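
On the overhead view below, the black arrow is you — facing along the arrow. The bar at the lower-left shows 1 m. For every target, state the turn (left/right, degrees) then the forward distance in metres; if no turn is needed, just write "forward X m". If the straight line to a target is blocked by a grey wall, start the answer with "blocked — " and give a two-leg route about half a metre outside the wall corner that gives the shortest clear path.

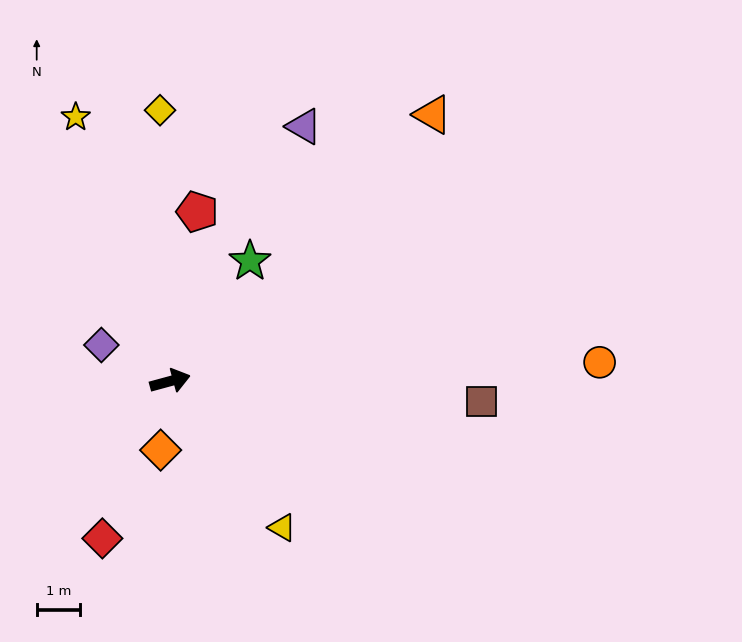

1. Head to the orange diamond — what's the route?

turn right 113°, forward 1.6 m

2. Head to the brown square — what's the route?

turn right 19°, forward 7.1 m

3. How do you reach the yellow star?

turn left 94°, forward 6.4 m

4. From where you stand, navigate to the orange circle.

turn right 13°, forward 9.8 m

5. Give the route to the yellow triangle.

turn right 68°, forward 4.2 m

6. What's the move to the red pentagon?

turn left 66°, forward 3.9 m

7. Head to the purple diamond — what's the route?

turn left 137°, forward 1.8 m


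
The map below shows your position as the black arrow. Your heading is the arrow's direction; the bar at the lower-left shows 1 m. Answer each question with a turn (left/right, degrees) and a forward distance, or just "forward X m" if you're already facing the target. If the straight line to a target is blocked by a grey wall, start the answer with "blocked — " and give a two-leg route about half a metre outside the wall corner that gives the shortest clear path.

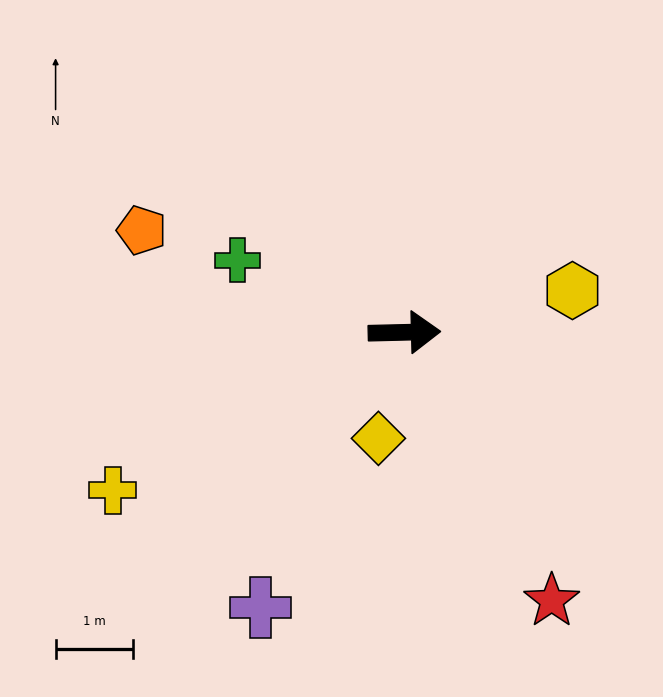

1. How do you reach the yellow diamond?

turn right 105°, forward 1.4 m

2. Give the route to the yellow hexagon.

turn left 13°, forward 2.2 m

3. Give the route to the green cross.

turn left 155°, forward 2.4 m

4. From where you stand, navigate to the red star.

turn right 63°, forward 4.0 m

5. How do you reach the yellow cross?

turn right 153°, forward 4.3 m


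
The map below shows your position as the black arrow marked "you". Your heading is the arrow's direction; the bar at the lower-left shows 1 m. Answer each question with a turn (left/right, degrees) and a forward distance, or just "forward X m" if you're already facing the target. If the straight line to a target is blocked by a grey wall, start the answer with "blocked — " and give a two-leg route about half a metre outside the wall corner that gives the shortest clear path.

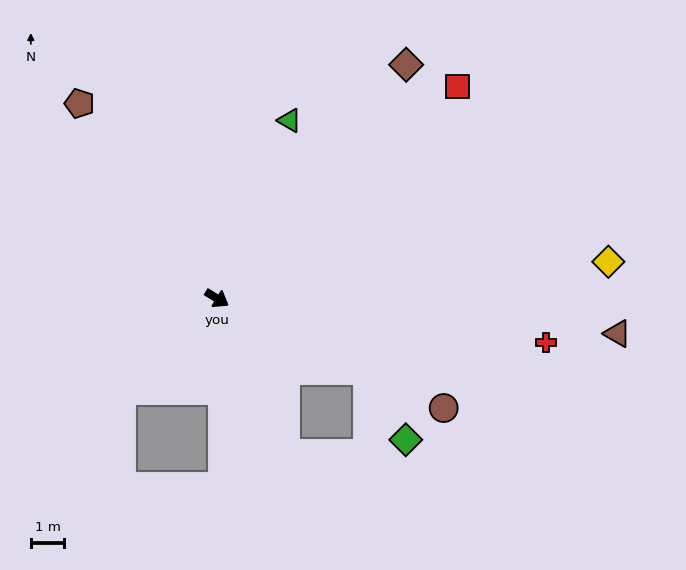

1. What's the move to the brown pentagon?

turn left 157°, forward 7.1 m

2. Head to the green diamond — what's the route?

blocked — turn left 6°, forward 5.0 m, then turn right 36°, forward 2.4 m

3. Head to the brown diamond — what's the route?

turn left 82°, forward 9.0 m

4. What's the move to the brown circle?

turn left 6°, forward 7.5 m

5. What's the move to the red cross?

turn left 24°, forward 9.9 m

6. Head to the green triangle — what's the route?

turn left 99°, forward 5.8 m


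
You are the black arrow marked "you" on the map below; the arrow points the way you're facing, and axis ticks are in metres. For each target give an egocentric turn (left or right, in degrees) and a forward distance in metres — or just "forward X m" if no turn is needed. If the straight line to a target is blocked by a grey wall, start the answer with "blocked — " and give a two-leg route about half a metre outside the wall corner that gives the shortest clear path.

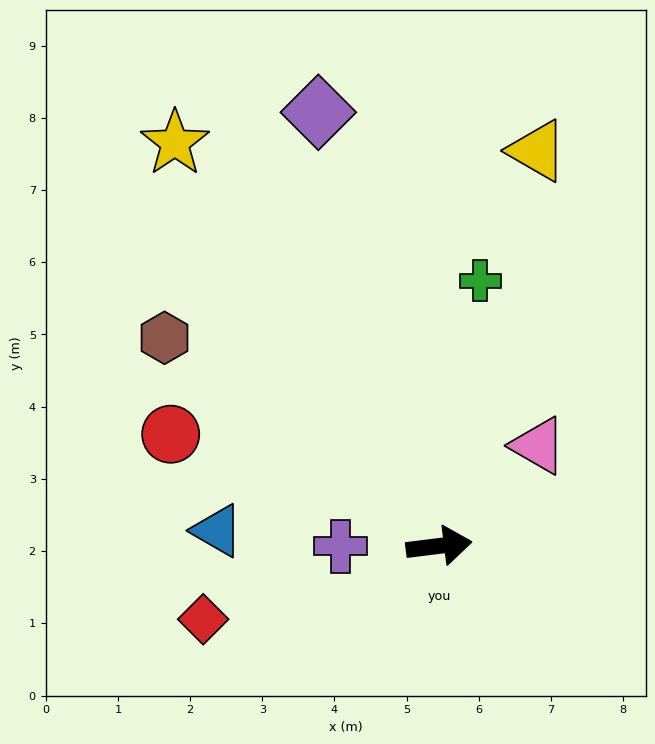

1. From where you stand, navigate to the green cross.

turn left 74°, forward 3.7 m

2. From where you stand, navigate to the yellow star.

turn left 116°, forward 6.7 m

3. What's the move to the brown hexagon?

turn left 136°, forward 4.8 m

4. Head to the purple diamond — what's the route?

turn left 98°, forward 6.2 m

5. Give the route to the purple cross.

turn left 173°, forward 1.4 m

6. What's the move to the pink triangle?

turn left 38°, forward 2.0 m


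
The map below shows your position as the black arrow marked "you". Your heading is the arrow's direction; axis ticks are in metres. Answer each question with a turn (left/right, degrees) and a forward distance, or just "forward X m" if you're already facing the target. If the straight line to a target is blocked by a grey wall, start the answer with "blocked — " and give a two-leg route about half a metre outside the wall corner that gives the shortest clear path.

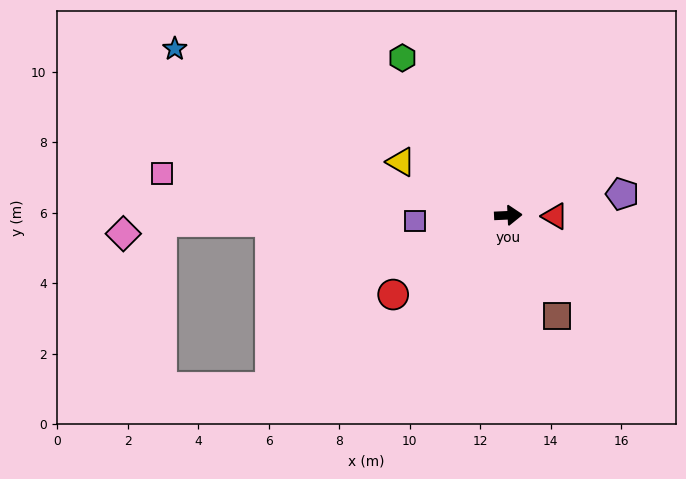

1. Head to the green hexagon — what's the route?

turn left 121°, forward 5.4 m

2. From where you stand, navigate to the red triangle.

turn right 4°, forward 1.3 m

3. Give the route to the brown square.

turn right 67°, forward 3.2 m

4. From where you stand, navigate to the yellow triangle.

turn left 151°, forward 3.4 m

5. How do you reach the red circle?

turn right 148°, forward 4.0 m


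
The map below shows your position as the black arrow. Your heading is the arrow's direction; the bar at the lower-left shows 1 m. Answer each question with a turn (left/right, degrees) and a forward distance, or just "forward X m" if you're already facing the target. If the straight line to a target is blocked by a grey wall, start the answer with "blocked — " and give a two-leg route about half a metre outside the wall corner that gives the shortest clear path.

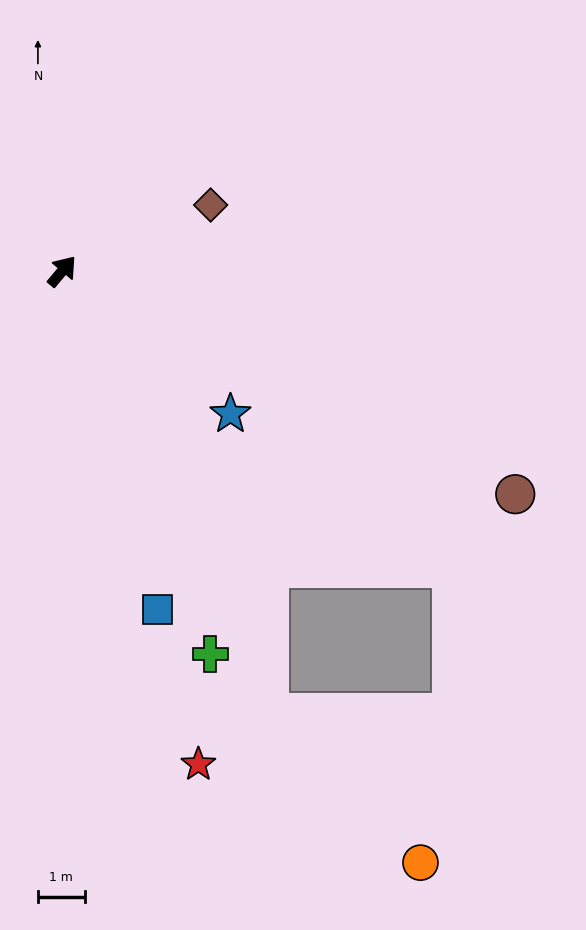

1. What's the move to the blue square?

turn right 124°, forward 7.5 m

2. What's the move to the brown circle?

turn right 76°, forward 10.8 m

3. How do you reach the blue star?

turn right 90°, forward 4.7 m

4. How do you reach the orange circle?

blocked — turn right 115°, forward 10.5 m, then turn left 20°, forward 4.6 m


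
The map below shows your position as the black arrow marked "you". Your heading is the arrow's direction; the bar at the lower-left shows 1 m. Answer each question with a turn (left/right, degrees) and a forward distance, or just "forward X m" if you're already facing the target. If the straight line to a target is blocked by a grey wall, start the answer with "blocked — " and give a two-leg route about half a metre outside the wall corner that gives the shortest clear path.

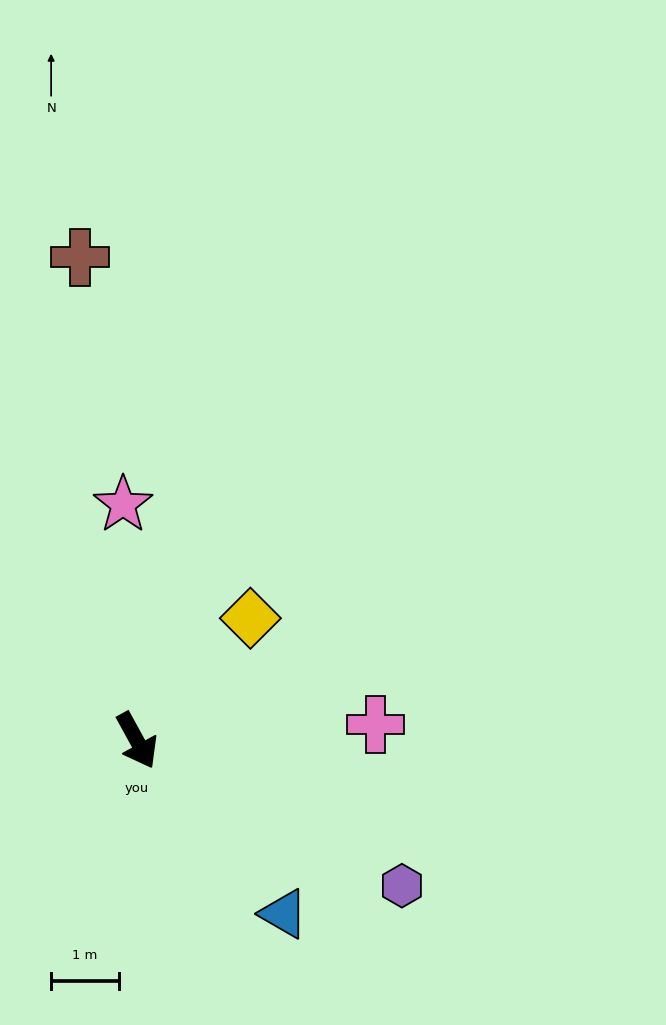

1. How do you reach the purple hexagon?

turn left 33°, forward 4.5 m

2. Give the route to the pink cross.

turn left 65°, forward 3.5 m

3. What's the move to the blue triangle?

turn left 12°, forward 3.4 m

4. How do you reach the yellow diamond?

turn left 108°, forward 2.5 m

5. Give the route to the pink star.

turn left 155°, forward 3.5 m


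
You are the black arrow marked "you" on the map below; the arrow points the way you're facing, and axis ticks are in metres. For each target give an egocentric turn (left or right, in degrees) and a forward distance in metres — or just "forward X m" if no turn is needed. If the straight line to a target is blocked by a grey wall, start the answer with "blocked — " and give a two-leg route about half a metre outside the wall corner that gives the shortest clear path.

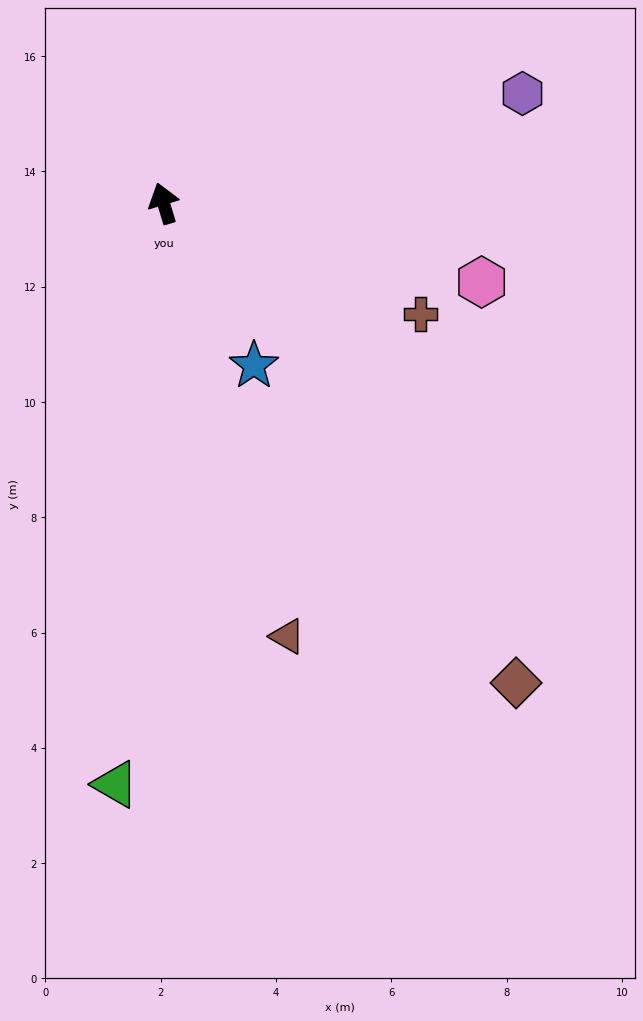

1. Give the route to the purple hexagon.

turn right 90°, forward 6.5 m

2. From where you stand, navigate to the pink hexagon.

turn right 121°, forward 5.7 m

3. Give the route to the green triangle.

turn left 159°, forward 10.1 m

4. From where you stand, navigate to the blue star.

turn right 168°, forward 3.2 m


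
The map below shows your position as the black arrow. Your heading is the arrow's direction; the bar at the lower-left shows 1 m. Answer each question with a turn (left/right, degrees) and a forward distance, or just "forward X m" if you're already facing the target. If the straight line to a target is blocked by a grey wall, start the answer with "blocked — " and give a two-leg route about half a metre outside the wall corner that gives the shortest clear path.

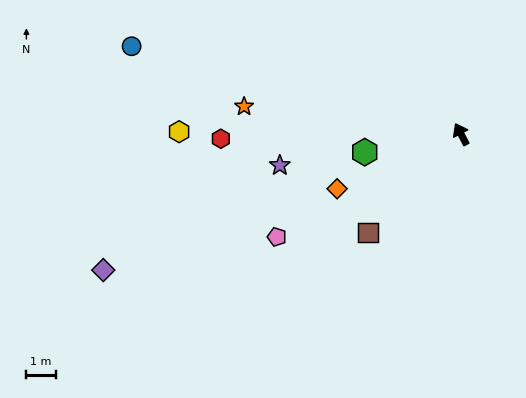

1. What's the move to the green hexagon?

turn left 73°, forward 3.4 m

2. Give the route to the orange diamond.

turn left 86°, forward 4.6 m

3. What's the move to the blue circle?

turn left 47°, forward 11.7 m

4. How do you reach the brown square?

turn left 109°, forward 4.6 m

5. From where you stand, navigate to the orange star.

turn left 55°, forward 7.5 m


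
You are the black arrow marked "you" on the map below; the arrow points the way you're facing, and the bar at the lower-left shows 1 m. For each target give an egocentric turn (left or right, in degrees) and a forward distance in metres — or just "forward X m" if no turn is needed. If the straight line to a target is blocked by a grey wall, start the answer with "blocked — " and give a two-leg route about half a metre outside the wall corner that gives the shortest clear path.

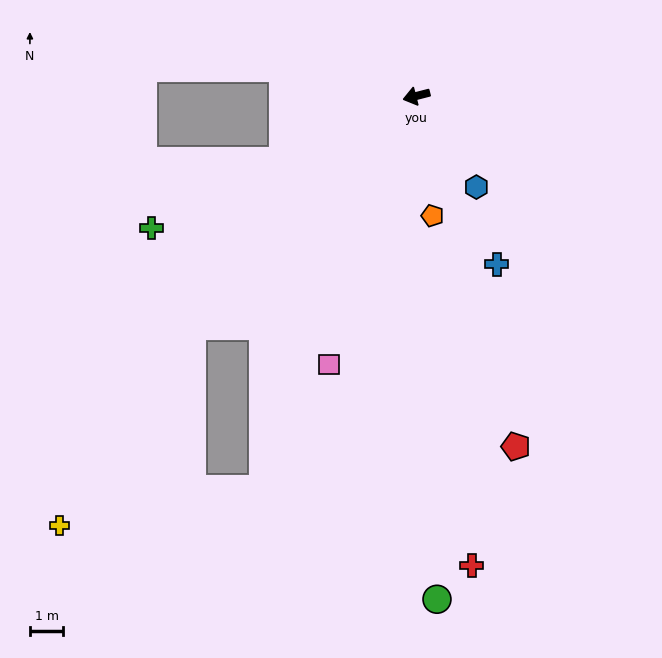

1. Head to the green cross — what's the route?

turn left 12°, forward 8.9 m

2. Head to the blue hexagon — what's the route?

turn left 109°, forward 3.3 m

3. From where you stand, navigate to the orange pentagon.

turn left 83°, forward 3.6 m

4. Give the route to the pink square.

turn left 58°, forward 8.5 m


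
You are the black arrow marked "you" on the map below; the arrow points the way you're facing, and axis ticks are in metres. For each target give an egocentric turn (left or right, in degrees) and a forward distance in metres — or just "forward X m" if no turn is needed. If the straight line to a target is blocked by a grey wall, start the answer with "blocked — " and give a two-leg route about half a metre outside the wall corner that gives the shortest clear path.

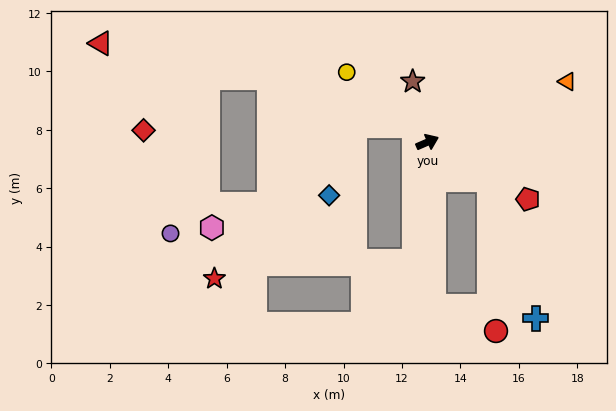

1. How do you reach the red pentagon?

turn right 53°, forward 4.0 m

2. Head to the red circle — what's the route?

blocked — turn right 55°, forward 2.5 m, then turn right 56°, forward 5.2 m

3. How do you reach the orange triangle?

forward 5.2 m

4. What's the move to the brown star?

turn left 80°, forward 2.1 m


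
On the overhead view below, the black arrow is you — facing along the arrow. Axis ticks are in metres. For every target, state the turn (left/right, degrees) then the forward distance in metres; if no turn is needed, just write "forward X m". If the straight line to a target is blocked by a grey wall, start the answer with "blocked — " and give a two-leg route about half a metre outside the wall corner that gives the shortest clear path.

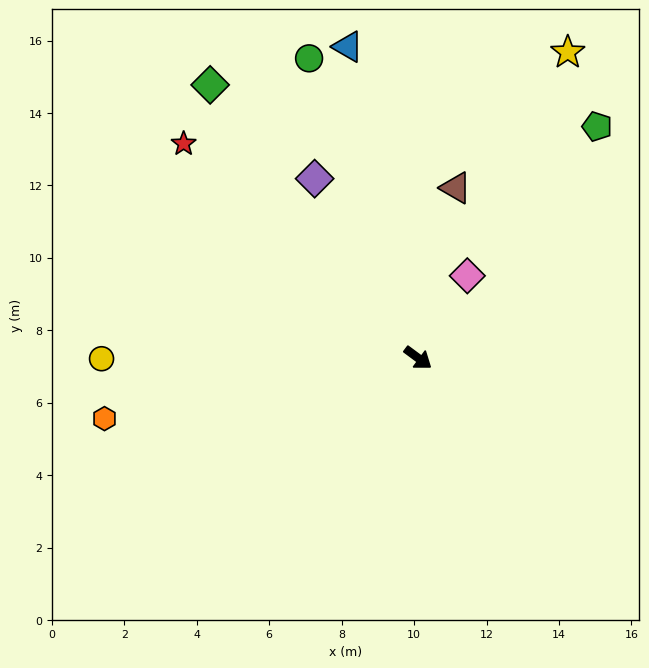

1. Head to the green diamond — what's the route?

turn left 164°, forward 9.5 m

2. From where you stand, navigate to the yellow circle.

turn right 143°, forward 8.7 m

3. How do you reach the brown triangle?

turn left 114°, forward 4.8 m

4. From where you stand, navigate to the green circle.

turn left 146°, forward 8.8 m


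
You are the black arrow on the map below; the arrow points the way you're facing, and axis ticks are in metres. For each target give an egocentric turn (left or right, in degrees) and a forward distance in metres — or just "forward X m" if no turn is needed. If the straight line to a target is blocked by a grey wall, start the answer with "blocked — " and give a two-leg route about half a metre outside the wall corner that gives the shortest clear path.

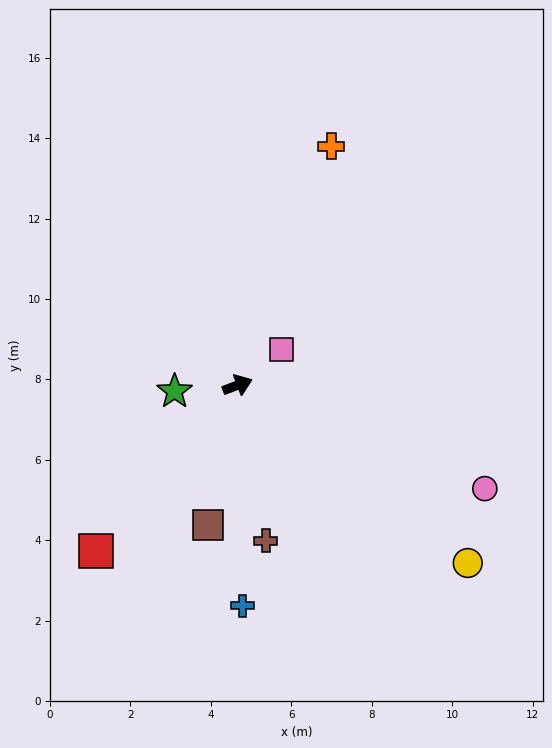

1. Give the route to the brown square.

turn right 123°, forward 3.6 m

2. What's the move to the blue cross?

turn right 109°, forward 5.5 m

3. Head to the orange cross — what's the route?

turn left 48°, forward 6.4 m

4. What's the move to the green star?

turn left 165°, forward 1.6 m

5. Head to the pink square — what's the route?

turn left 18°, forward 1.4 m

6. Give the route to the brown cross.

turn right 101°, forward 3.9 m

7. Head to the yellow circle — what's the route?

turn right 58°, forward 7.2 m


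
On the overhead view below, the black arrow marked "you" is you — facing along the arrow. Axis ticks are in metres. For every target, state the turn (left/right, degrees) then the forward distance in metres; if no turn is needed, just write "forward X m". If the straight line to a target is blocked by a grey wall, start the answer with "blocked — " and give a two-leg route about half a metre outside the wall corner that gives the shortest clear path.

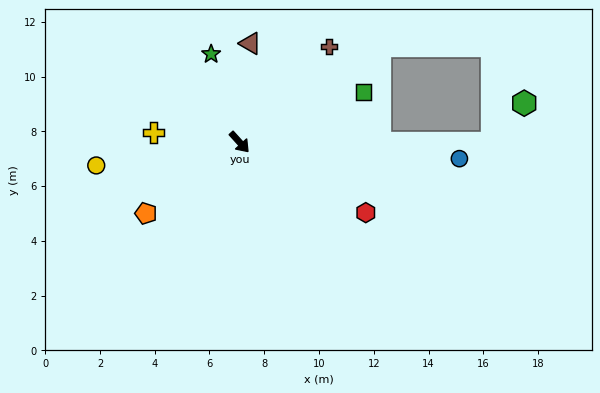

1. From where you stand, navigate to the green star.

turn left 156°, forward 3.4 m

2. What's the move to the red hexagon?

turn left 19°, forward 5.3 m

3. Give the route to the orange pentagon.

turn right 95°, forward 4.3 m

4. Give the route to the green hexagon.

blocked — turn left 48°, forward 9.2 m, then turn left 51°, forward 1.9 m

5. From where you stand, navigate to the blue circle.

turn left 44°, forward 8.0 m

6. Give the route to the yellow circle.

turn right 123°, forward 5.3 m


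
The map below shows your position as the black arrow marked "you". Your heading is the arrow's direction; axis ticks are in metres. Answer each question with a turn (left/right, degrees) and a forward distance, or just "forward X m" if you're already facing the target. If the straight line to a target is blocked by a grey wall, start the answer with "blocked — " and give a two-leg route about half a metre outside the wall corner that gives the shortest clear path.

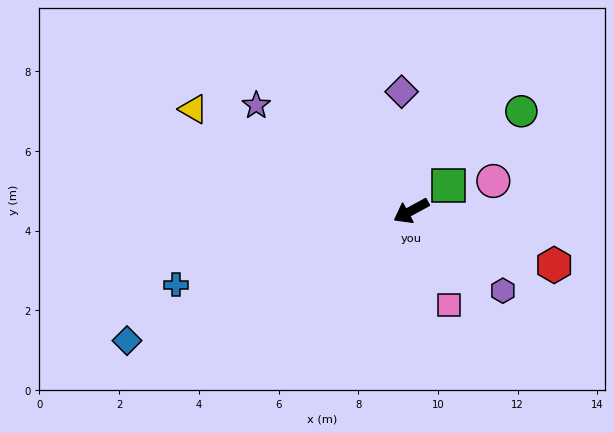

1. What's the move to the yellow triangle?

turn right 54°, forward 6.0 m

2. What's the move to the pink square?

turn left 83°, forward 2.5 m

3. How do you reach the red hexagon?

turn left 131°, forward 3.8 m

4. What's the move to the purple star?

turn right 63°, forward 4.7 m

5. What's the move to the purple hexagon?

turn left 110°, forward 3.1 m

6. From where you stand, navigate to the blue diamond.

turn right 4°, forward 7.8 m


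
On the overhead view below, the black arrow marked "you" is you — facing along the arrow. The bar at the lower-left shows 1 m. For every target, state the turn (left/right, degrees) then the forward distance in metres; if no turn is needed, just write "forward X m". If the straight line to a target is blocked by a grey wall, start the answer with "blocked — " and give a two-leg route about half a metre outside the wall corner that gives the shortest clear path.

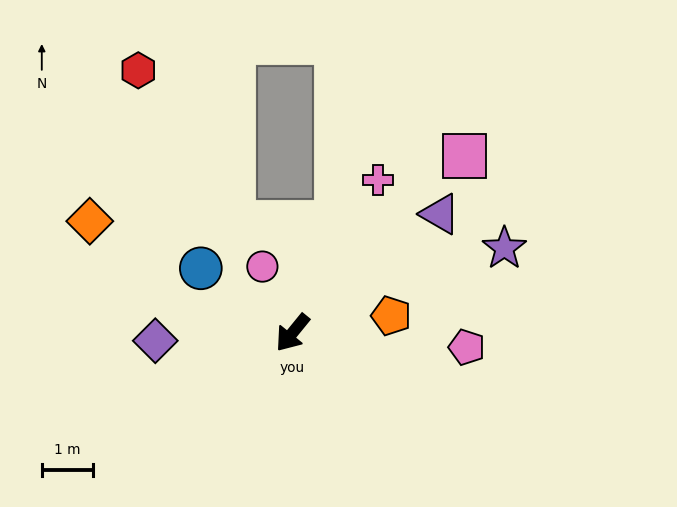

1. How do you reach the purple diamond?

turn right 48°, forward 2.7 m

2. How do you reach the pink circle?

turn right 116°, forward 1.4 m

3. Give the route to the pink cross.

turn right 170°, forward 3.4 m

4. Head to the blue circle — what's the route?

turn right 86°, forward 2.2 m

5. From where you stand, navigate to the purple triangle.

turn left 168°, forward 3.7 m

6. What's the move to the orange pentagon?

turn left 139°, forward 2.0 m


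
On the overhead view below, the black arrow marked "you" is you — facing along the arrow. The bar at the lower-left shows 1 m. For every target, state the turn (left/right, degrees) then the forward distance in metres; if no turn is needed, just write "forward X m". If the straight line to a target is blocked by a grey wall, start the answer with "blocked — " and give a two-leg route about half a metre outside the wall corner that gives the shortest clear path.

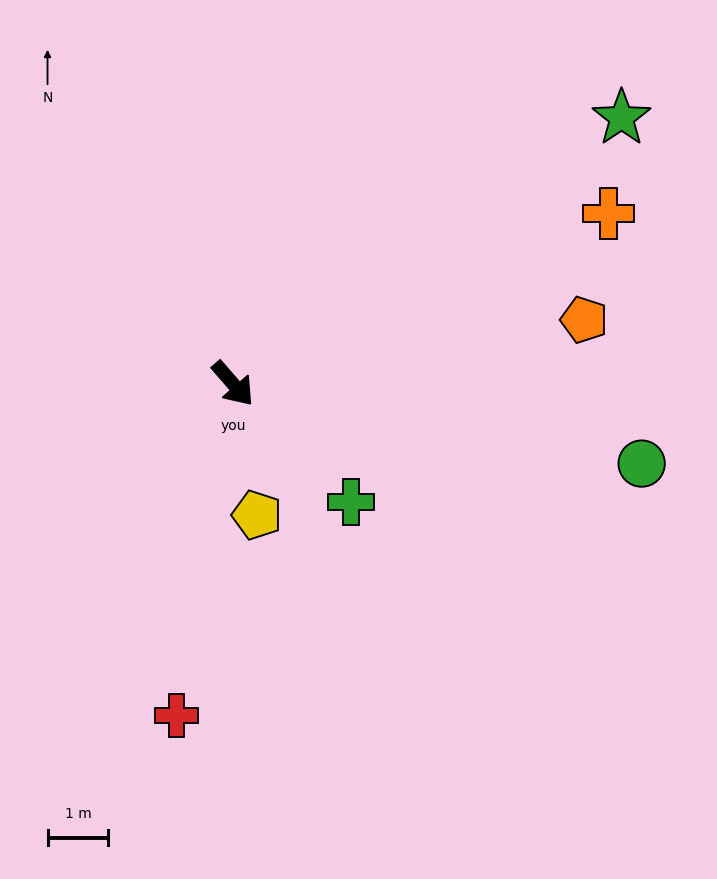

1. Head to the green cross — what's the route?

turn left 4°, forward 2.8 m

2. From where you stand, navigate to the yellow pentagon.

turn right 31°, forward 2.2 m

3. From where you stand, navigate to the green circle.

turn left 38°, forward 6.9 m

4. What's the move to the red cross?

turn right 51°, forward 5.5 m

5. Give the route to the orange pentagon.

turn left 59°, forward 5.9 m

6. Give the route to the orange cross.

turn left 73°, forward 6.8 m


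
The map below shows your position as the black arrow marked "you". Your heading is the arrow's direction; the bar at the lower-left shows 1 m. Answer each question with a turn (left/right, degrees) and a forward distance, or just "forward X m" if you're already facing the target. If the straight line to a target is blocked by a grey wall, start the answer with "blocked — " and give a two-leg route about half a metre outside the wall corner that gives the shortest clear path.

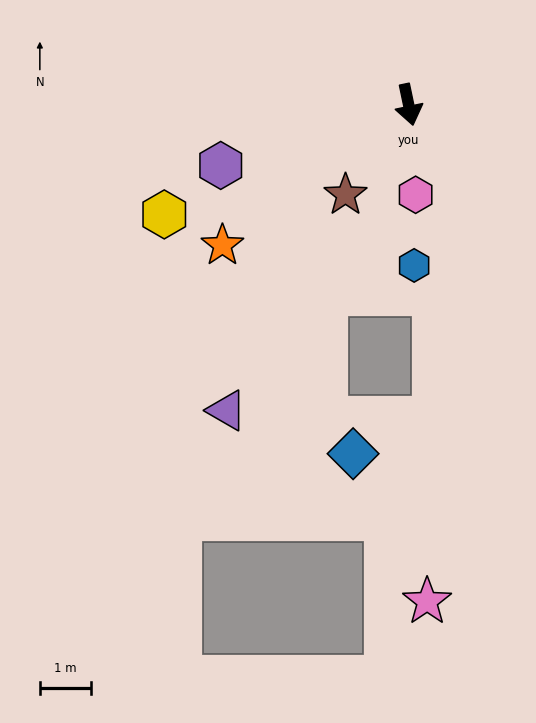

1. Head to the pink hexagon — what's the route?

turn right 7°, forward 1.8 m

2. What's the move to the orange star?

turn right 65°, forward 4.6 m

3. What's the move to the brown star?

turn right 47°, forward 2.2 m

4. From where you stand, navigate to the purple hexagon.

turn right 84°, forward 3.9 m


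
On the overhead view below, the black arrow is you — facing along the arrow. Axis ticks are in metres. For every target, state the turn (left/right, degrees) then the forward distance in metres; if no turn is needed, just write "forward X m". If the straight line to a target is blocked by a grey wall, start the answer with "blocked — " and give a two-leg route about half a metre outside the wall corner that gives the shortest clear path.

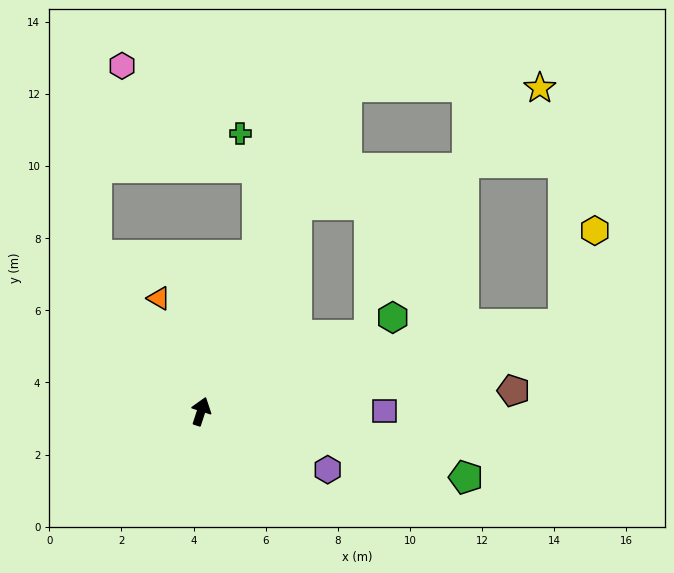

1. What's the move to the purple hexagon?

turn right 97°, forward 3.9 m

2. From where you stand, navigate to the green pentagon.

turn right 86°, forward 7.6 m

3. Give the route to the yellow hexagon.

blocked — turn right 58°, forward 10.3 m, then turn left 58°, forward 2.7 m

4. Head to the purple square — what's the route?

turn right 72°, forward 5.1 m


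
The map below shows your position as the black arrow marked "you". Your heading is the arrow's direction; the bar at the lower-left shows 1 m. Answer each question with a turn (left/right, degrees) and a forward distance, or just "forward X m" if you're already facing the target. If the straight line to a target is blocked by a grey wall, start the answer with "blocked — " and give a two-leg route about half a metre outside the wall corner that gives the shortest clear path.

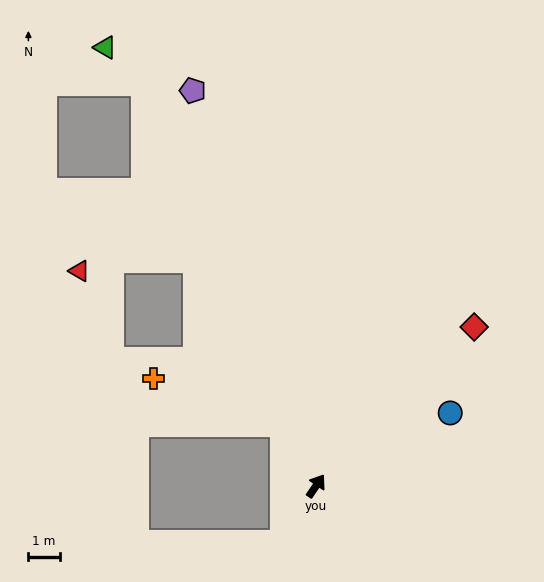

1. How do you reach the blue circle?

turn right 27°, forward 4.9 m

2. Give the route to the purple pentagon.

turn left 52°, forward 13.3 m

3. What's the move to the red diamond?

turn right 11°, forward 7.2 m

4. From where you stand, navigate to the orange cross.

blocked — turn left 62°, forward 2.3 m, then turn left 43°, forward 4.4 m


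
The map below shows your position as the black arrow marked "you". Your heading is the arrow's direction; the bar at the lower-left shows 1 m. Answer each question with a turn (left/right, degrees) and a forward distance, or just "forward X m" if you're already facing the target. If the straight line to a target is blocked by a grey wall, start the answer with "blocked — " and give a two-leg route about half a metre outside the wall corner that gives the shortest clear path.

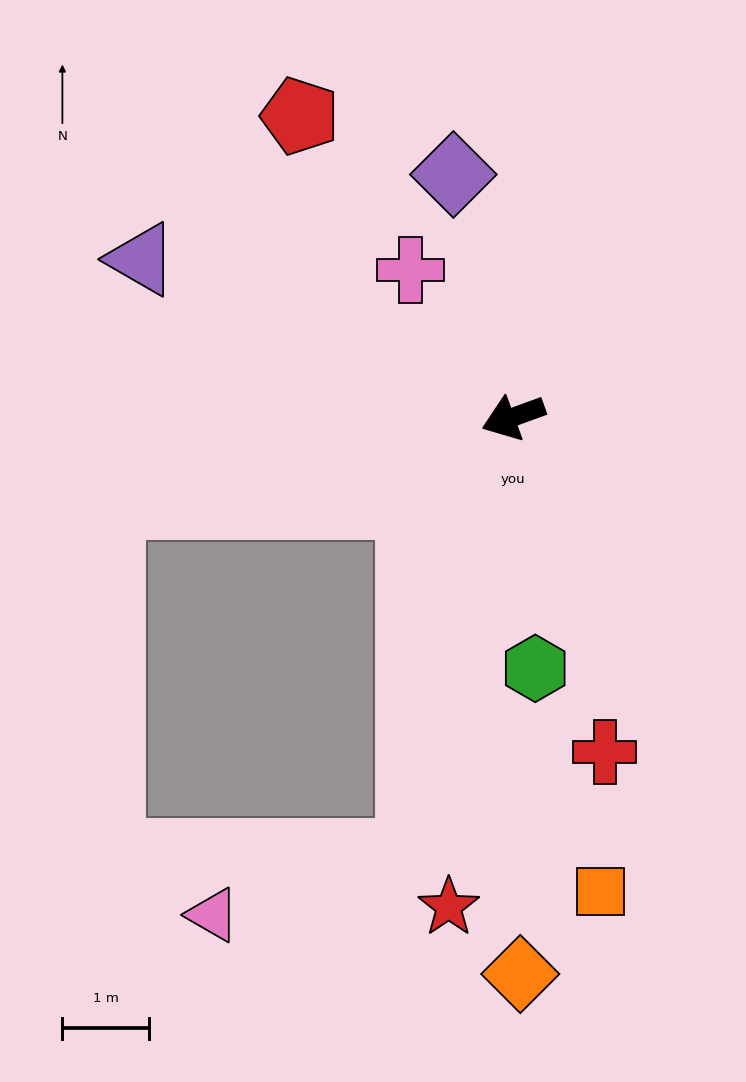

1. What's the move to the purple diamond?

turn right 96°, forward 2.9 m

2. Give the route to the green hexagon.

turn left 75°, forward 2.9 m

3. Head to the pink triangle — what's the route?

blocked — turn left 57°, forward 5.2 m, then turn right 61°, forward 2.4 m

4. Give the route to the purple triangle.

turn right 43°, forward 4.7 m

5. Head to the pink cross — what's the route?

turn right 75°, forward 2.1 m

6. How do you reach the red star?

turn left 63°, forward 5.7 m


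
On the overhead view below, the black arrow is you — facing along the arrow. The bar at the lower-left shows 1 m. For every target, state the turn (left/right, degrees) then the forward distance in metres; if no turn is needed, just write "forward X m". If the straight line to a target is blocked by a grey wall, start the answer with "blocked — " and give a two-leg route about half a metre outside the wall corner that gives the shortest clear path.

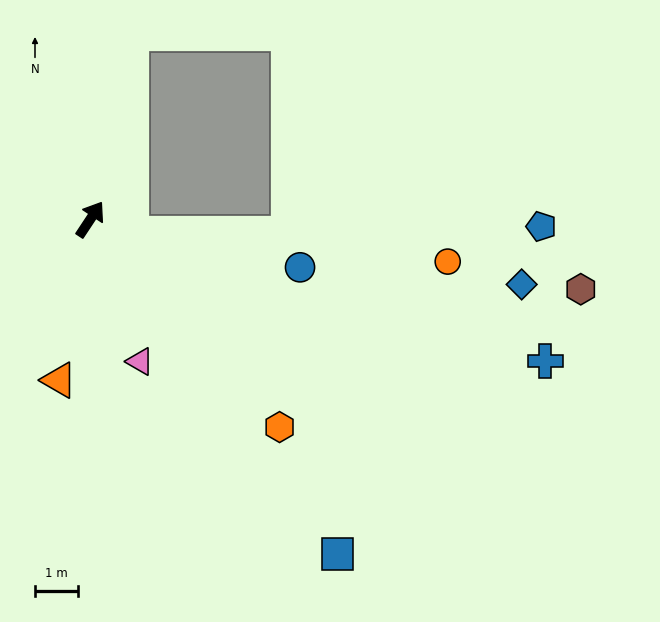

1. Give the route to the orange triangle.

turn right 158°, forward 3.8 m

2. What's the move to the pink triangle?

turn right 127°, forward 3.5 m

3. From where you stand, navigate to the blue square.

turn right 110°, forward 9.8 m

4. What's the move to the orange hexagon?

turn right 104°, forward 6.6 m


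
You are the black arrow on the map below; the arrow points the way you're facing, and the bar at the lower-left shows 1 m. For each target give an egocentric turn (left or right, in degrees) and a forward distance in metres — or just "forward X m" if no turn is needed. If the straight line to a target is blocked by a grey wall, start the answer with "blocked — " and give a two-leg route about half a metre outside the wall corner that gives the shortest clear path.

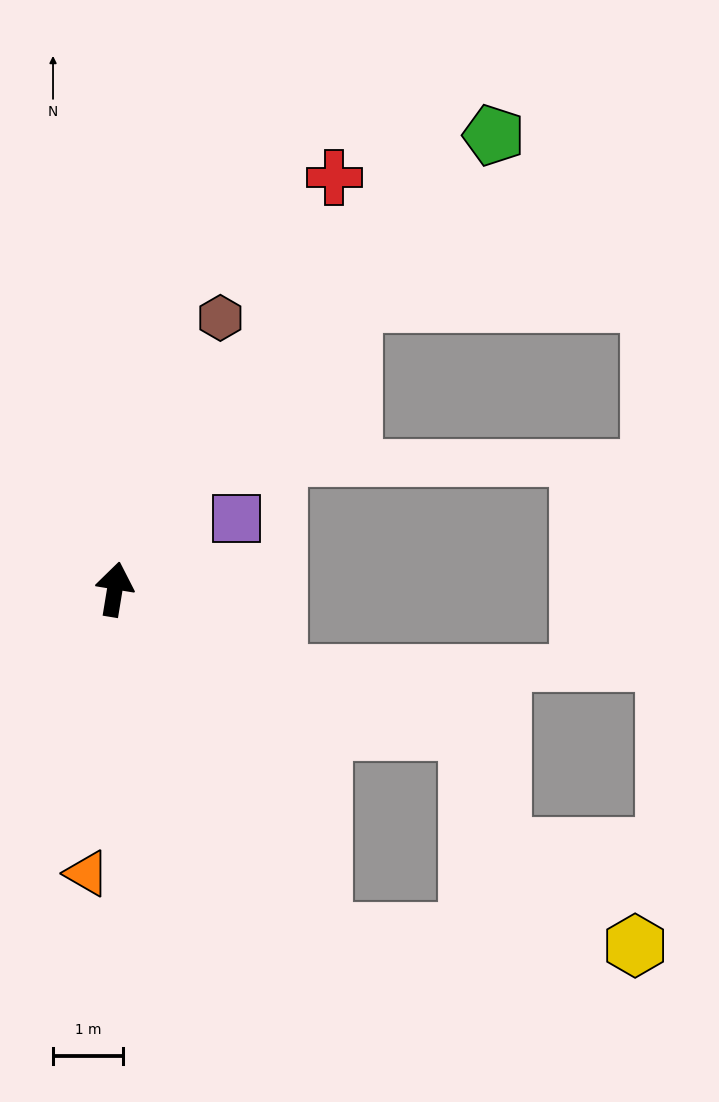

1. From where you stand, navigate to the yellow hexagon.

blocked — turn right 140°, forward 5.7 m, then turn left 57°, forward 4.5 m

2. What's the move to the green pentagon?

turn right 31°, forward 8.4 m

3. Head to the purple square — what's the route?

turn right 50°, forward 2.0 m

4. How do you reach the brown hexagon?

turn right 12°, forward 4.1 m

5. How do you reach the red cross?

turn right 19°, forward 6.6 m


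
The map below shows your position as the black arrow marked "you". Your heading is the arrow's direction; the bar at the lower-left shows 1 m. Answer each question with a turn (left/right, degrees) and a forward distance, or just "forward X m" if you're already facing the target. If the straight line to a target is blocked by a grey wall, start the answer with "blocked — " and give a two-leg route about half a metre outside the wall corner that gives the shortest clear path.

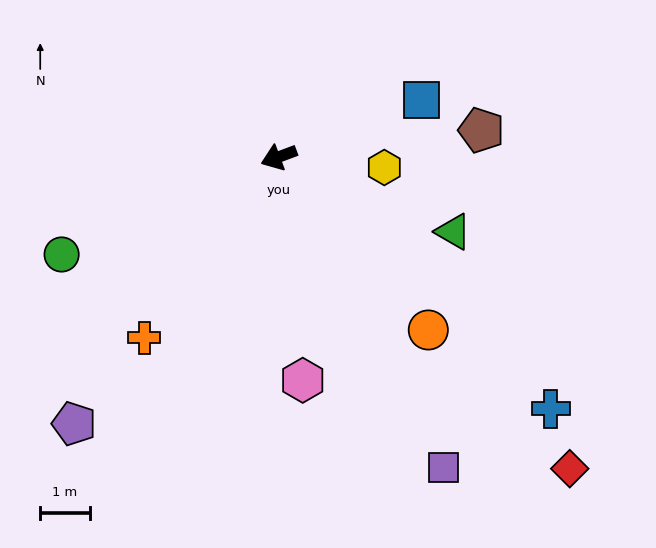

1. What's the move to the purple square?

turn left 97°, forward 7.1 m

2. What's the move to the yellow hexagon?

turn left 154°, forward 2.1 m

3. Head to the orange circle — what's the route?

turn left 110°, forward 4.6 m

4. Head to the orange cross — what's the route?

turn left 33°, forward 4.5 m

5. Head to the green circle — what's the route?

turn left 4°, forward 4.8 m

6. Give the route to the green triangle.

turn left 136°, forward 3.8 m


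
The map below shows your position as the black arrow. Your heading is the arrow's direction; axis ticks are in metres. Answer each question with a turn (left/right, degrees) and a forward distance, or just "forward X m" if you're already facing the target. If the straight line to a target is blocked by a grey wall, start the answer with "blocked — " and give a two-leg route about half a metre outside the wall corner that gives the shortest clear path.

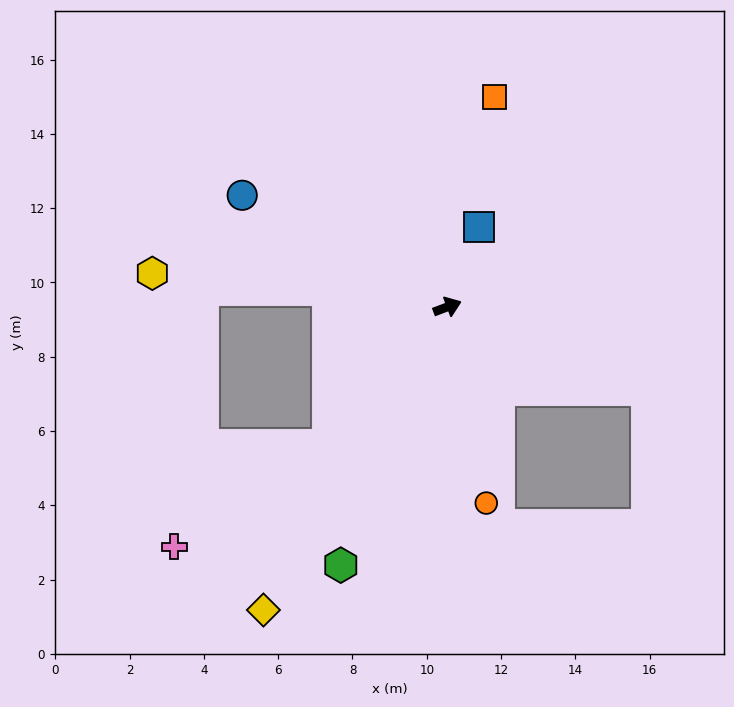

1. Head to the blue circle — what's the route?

turn left 131°, forward 6.3 m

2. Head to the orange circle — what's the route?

turn right 99°, forward 5.4 m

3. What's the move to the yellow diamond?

turn right 142°, forward 9.5 m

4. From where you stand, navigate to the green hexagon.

turn right 133°, forward 7.5 m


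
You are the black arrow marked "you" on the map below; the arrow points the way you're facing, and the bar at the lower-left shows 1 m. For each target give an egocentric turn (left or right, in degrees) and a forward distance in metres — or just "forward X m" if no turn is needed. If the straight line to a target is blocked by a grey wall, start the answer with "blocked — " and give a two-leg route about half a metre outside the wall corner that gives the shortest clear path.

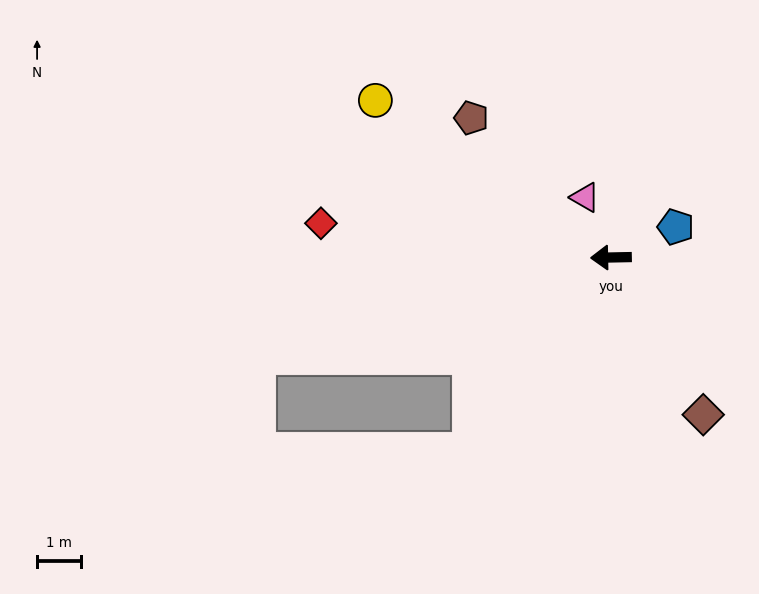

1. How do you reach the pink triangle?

turn right 68°, forward 1.5 m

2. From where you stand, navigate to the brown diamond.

turn left 119°, forward 4.2 m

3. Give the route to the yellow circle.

turn right 35°, forward 6.5 m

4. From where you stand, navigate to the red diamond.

turn right 8°, forward 6.7 m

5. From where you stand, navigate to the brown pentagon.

turn right 46°, forward 4.5 m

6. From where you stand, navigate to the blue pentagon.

turn right 156°, forward 1.6 m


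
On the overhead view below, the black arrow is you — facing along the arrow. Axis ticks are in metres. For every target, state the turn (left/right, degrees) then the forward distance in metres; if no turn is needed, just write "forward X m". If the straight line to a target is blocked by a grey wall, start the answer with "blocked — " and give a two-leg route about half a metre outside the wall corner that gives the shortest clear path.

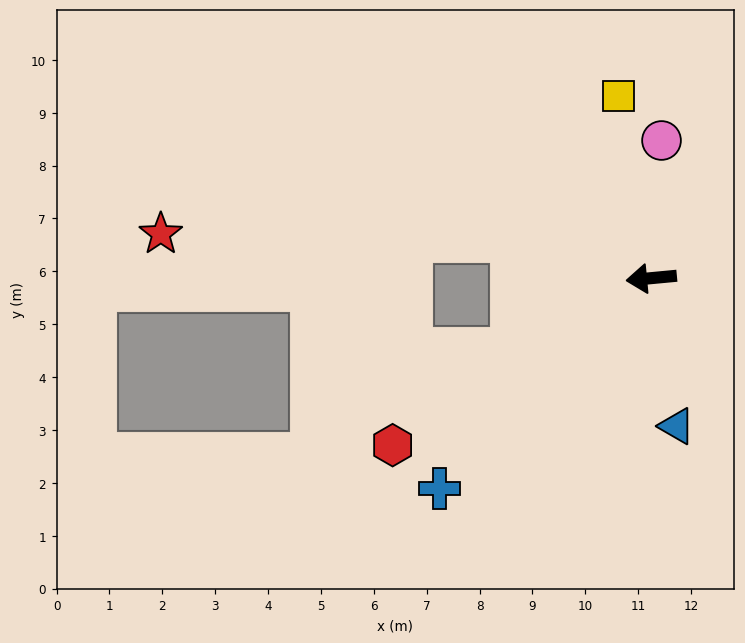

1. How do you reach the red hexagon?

turn left 27°, forward 5.8 m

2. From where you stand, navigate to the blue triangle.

turn left 94°, forward 2.8 m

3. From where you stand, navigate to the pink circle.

turn right 100°, forward 2.6 m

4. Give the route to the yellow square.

turn right 85°, forward 3.5 m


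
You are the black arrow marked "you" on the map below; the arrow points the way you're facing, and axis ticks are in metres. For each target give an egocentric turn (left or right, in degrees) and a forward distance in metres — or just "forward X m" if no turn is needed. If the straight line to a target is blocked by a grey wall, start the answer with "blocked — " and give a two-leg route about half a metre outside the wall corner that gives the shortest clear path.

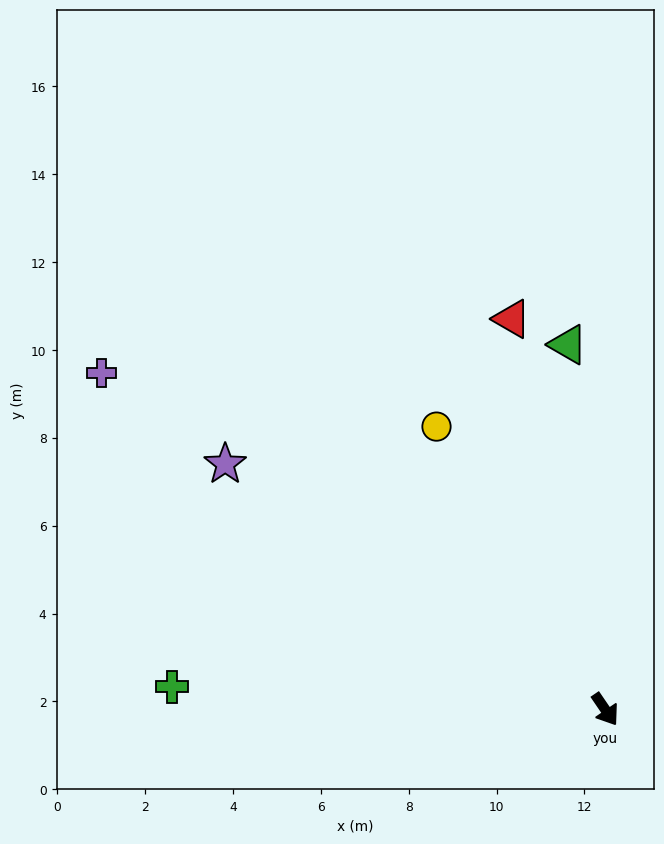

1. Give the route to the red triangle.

turn left 159°, forward 9.1 m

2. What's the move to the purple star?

turn right 157°, forward 10.3 m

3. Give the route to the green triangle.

turn left 152°, forward 8.4 m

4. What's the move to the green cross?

turn right 127°, forward 9.9 m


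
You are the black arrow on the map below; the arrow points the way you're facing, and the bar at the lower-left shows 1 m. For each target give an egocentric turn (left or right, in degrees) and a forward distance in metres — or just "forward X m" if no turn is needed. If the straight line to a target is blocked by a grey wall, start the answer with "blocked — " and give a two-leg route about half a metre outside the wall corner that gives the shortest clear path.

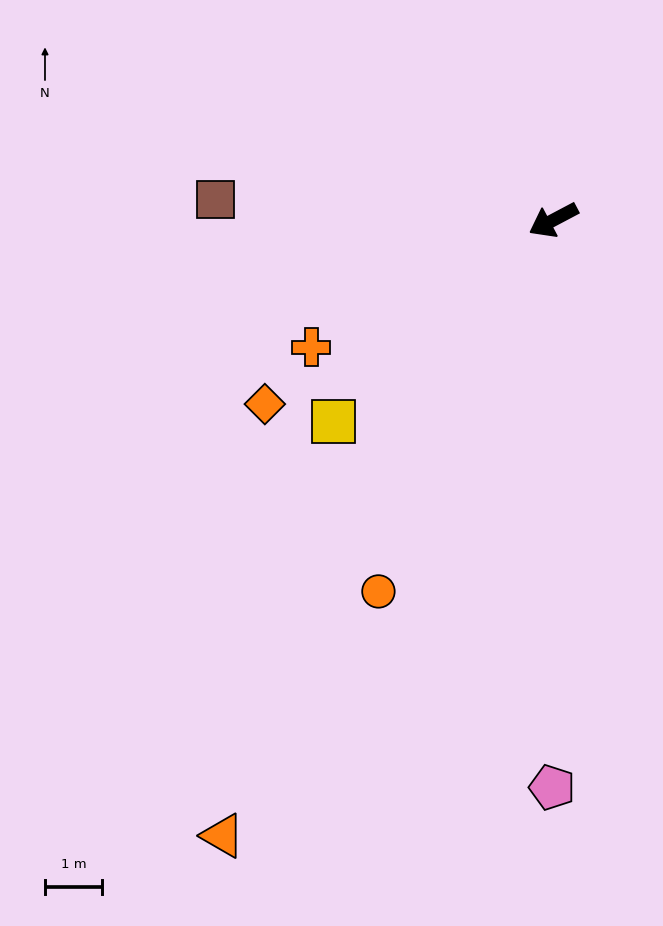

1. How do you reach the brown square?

turn right 31°, forward 5.9 m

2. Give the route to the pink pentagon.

turn left 62°, forward 9.9 m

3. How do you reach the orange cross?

forward 4.8 m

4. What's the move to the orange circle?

turn left 37°, forward 7.2 m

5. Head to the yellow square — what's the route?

turn left 15°, forward 5.2 m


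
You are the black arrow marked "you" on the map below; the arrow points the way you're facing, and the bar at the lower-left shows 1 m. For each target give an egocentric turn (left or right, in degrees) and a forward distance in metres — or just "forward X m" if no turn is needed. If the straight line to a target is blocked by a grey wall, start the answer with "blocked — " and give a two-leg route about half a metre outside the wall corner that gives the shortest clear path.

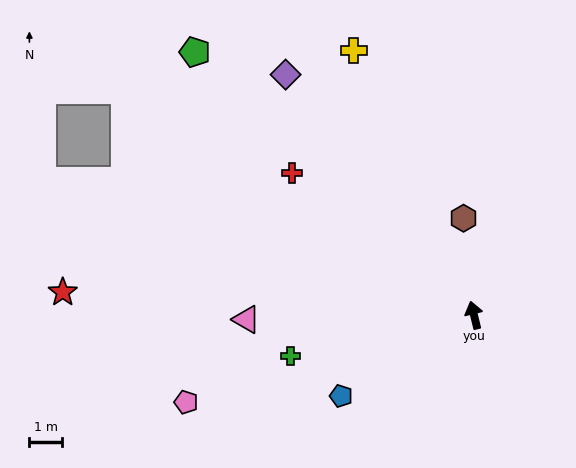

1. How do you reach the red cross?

turn left 38°, forward 7.1 m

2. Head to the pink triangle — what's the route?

turn left 77°, forward 7.0 m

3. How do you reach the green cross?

turn left 89°, forward 5.8 m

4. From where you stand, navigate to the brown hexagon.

turn right 8°, forward 3.0 m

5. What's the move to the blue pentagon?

turn left 108°, forward 4.8 m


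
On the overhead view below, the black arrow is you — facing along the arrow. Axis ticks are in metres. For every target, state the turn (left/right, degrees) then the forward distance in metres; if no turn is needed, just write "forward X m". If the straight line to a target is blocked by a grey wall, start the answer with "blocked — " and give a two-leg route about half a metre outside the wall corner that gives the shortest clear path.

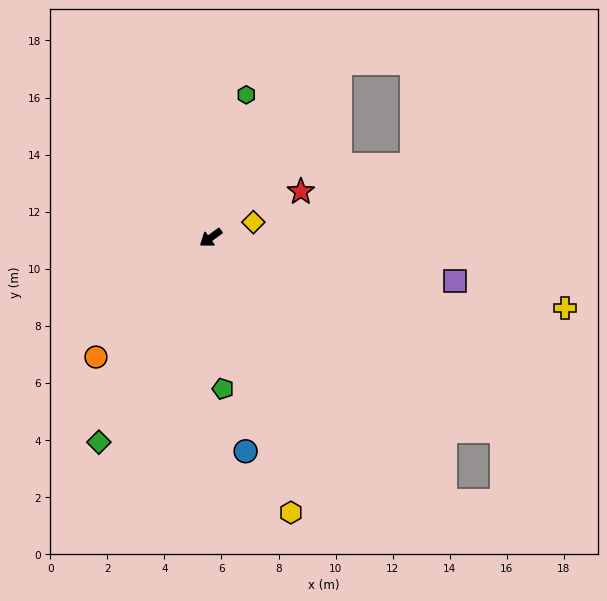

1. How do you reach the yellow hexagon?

turn left 70°, forward 10.0 m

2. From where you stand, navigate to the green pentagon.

turn left 59°, forward 5.3 m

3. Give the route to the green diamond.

turn left 25°, forward 8.2 m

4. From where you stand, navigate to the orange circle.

turn left 10°, forward 5.8 m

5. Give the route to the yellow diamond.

turn left 164°, forward 1.6 m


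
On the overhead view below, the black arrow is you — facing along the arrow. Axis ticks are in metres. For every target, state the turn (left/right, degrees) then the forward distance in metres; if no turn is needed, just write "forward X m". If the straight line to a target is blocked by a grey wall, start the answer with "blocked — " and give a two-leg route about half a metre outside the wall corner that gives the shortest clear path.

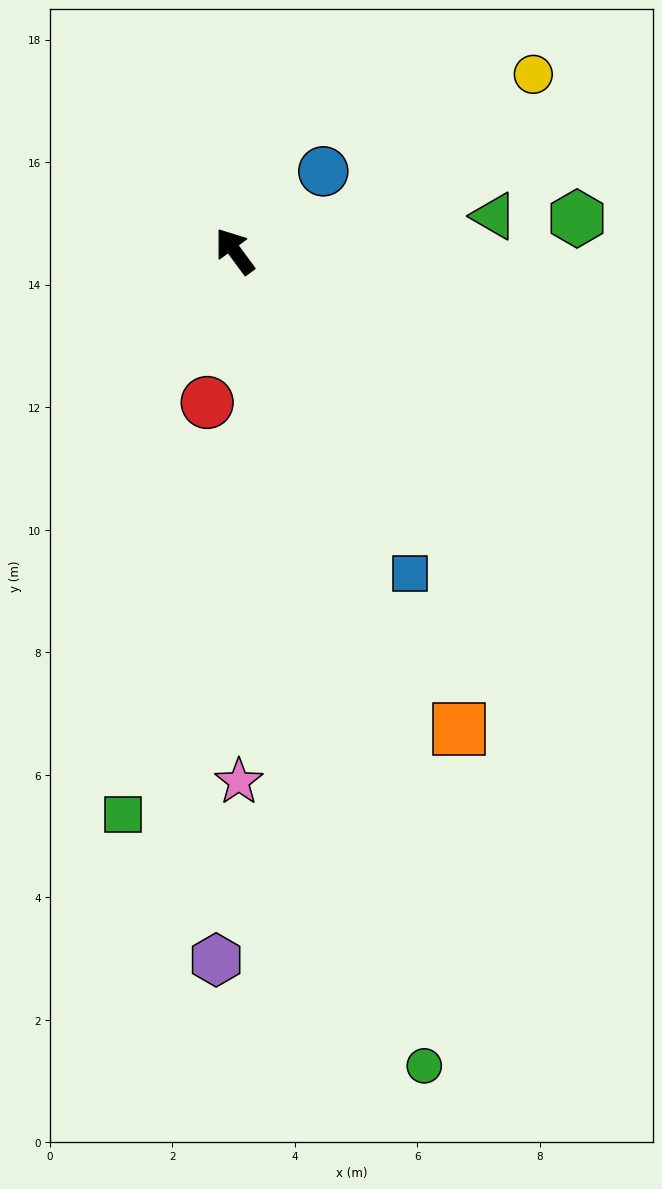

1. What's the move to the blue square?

turn left 172°, forward 6.0 m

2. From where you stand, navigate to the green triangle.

turn right 119°, forward 4.3 m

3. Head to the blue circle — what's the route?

turn right 84°, forward 1.9 m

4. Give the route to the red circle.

turn left 133°, forward 2.5 m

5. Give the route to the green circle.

turn left 157°, forward 13.7 m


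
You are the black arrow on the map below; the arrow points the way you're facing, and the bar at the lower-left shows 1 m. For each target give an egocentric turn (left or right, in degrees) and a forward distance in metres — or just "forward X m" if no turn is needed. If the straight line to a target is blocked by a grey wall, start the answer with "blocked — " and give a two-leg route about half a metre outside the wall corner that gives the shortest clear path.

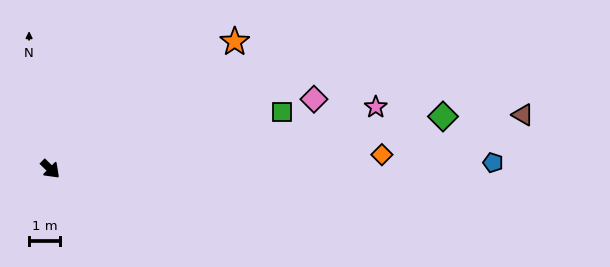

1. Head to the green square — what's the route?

turn left 58°, forward 7.8 m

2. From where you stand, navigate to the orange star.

turn left 79°, forward 7.3 m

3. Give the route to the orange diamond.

turn left 47°, forward 10.8 m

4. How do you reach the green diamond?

turn left 52°, forward 12.9 m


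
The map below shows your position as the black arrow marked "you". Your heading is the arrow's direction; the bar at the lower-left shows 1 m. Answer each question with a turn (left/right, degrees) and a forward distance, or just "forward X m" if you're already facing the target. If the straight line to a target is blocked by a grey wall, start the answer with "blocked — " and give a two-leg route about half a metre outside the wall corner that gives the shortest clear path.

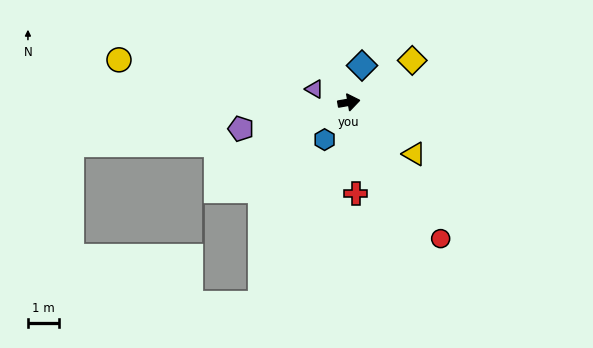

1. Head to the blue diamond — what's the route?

turn left 60°, forward 1.3 m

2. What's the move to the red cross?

turn right 96°, forward 3.0 m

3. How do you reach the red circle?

turn right 66°, forward 5.3 m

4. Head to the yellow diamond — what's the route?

turn left 23°, forward 2.5 m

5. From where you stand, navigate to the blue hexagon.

turn right 133°, forward 1.4 m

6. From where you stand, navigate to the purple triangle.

turn left 149°, forward 1.2 m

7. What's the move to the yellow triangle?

turn right 48°, forward 2.7 m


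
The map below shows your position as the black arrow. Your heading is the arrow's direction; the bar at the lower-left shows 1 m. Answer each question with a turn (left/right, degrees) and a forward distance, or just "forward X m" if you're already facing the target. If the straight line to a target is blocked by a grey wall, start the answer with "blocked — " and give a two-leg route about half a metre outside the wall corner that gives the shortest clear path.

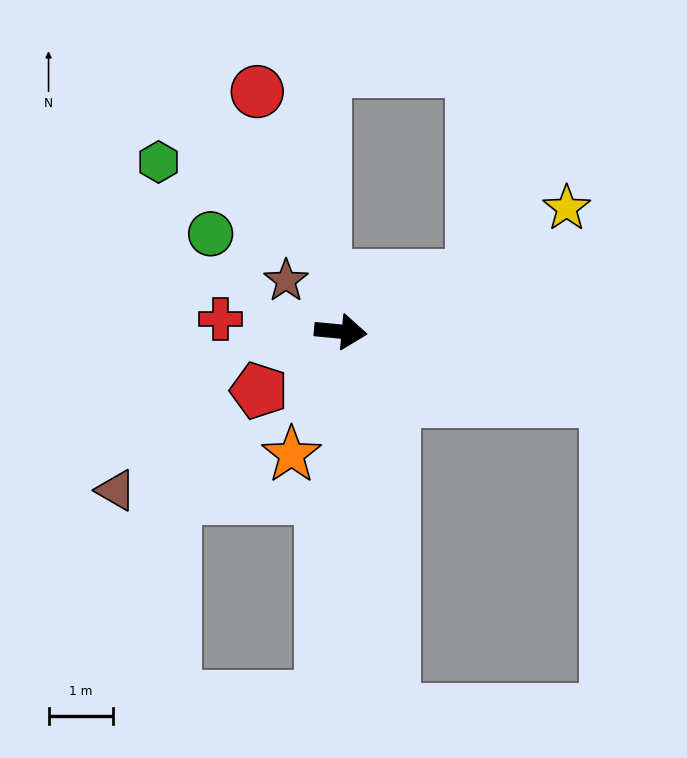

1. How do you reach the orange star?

turn right 106°, forward 2.0 m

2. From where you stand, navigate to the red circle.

turn left 115°, forward 3.9 m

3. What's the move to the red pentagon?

turn right 139°, forward 1.6 m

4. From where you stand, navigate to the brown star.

turn left 142°, forward 1.2 m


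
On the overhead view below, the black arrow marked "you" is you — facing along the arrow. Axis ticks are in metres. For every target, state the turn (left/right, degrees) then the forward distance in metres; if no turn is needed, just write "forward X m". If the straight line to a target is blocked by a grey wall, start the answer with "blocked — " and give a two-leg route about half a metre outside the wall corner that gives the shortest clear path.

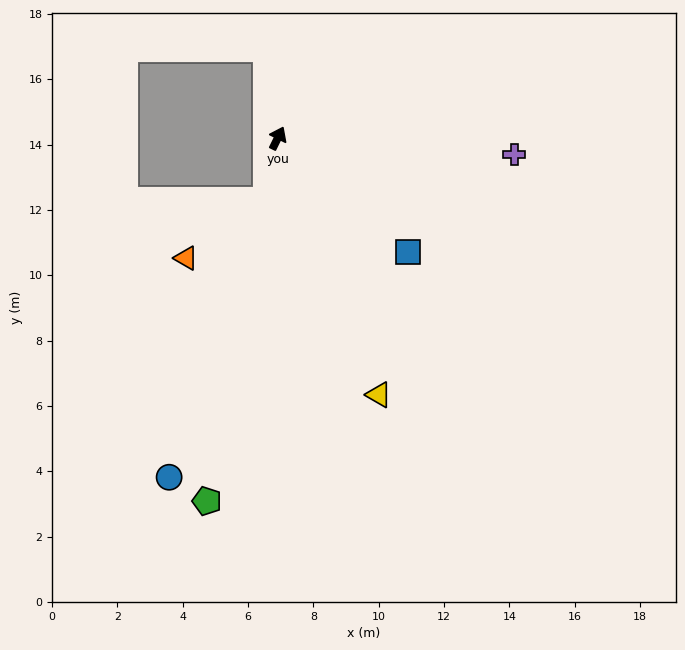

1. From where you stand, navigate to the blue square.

turn right 105°, forward 5.3 m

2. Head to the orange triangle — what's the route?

blocked — turn right 164°, forward 1.9 m, then turn right 44°, forward 3.0 m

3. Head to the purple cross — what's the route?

turn right 68°, forward 7.3 m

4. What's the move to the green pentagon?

turn right 165°, forward 11.3 m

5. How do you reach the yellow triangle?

turn right 132°, forward 8.4 m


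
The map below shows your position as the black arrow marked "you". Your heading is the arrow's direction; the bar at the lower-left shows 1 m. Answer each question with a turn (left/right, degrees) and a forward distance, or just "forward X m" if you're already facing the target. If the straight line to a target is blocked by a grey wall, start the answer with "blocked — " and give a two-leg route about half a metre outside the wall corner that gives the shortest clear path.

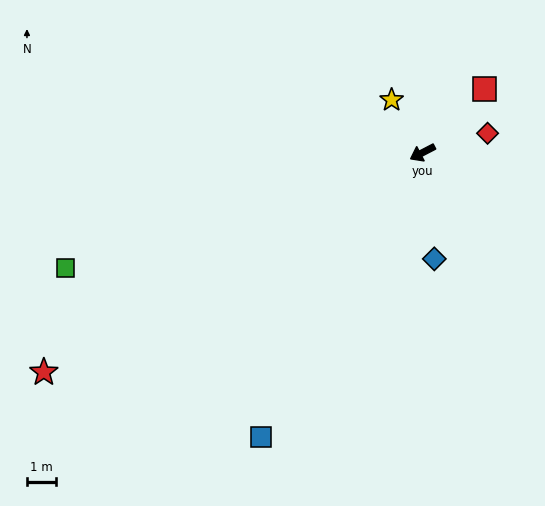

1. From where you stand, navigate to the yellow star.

turn right 87°, forward 2.1 m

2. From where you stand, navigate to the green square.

turn right 10°, forward 12.8 m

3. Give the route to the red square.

turn right 162°, forward 3.0 m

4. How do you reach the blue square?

turn left 33°, forward 11.2 m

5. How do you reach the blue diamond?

turn left 69°, forward 3.6 m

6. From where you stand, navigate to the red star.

turn left 3°, forward 14.9 m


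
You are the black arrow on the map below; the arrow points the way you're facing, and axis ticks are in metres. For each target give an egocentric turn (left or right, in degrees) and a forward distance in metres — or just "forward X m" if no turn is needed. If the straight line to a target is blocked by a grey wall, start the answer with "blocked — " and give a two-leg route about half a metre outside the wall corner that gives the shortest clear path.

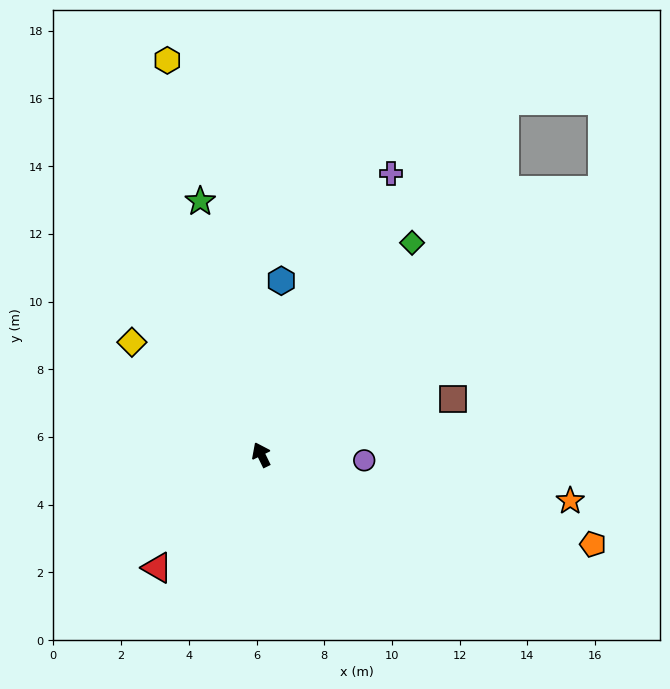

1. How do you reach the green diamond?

turn right 61°, forward 7.7 m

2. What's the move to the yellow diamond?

turn left 23°, forward 5.1 m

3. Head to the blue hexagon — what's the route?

turn right 33°, forward 5.2 m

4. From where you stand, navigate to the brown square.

turn right 100°, forward 5.9 m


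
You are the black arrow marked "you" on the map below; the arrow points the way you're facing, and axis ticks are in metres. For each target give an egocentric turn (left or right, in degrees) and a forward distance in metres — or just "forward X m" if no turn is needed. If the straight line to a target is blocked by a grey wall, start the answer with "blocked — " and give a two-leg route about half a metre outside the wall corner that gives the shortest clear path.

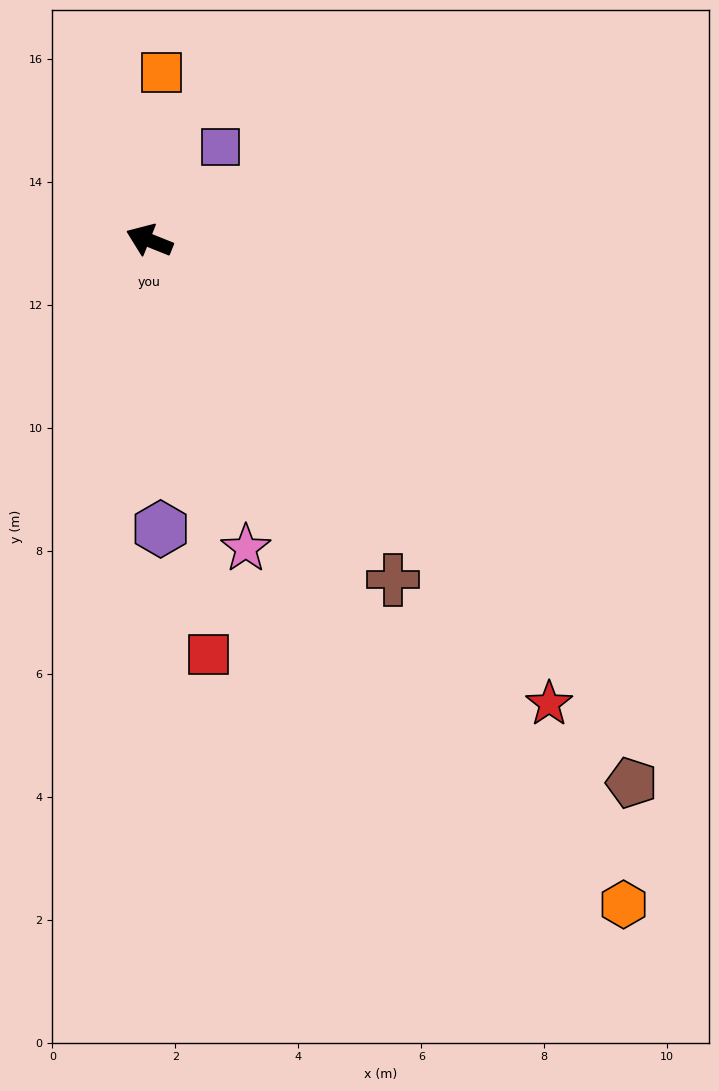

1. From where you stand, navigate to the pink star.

turn left 129°, forward 5.3 m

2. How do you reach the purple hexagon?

turn left 114°, forward 4.7 m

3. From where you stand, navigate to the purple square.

turn right 106°, forward 1.9 m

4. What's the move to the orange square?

turn right 72°, forward 2.7 m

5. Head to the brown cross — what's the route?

turn left 148°, forward 6.8 m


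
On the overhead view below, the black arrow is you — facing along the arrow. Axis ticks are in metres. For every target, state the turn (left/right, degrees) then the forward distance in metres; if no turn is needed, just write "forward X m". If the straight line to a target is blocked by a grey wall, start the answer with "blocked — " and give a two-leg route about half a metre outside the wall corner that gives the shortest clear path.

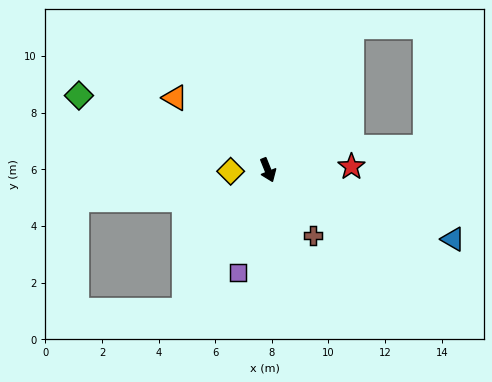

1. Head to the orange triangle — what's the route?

turn right 150°, forward 4.2 m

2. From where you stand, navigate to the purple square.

turn right 38°, forward 3.8 m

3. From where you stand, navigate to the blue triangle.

turn left 48°, forward 7.0 m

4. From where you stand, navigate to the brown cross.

turn left 13°, forward 2.8 m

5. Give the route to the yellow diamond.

turn right 110°, forward 1.3 m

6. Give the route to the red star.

turn left 70°, forward 3.0 m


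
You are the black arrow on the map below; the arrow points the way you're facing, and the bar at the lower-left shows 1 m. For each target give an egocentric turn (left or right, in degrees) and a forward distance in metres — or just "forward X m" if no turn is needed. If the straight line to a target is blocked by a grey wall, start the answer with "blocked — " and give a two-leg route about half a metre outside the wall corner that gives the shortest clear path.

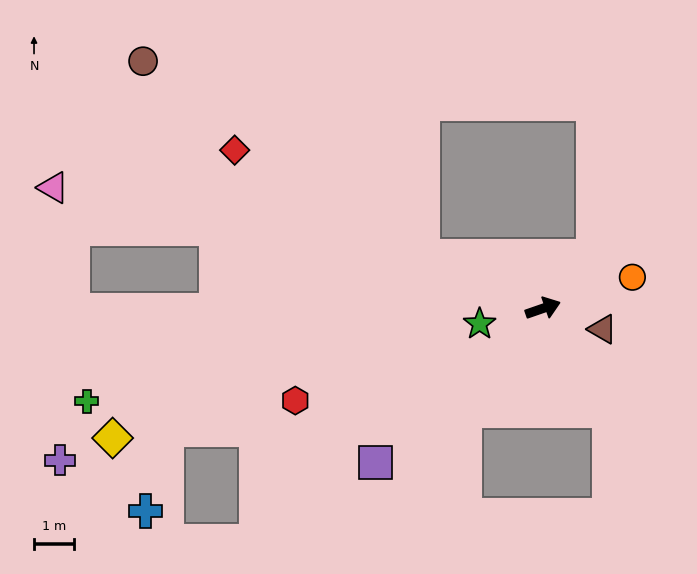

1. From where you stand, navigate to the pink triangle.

turn left 147°, forward 12.6 m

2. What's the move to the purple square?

turn right 157°, forward 5.7 m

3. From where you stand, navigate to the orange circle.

forward 2.4 m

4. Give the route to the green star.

turn left 175°, forward 1.6 m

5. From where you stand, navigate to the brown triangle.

turn right 38°, forward 1.6 m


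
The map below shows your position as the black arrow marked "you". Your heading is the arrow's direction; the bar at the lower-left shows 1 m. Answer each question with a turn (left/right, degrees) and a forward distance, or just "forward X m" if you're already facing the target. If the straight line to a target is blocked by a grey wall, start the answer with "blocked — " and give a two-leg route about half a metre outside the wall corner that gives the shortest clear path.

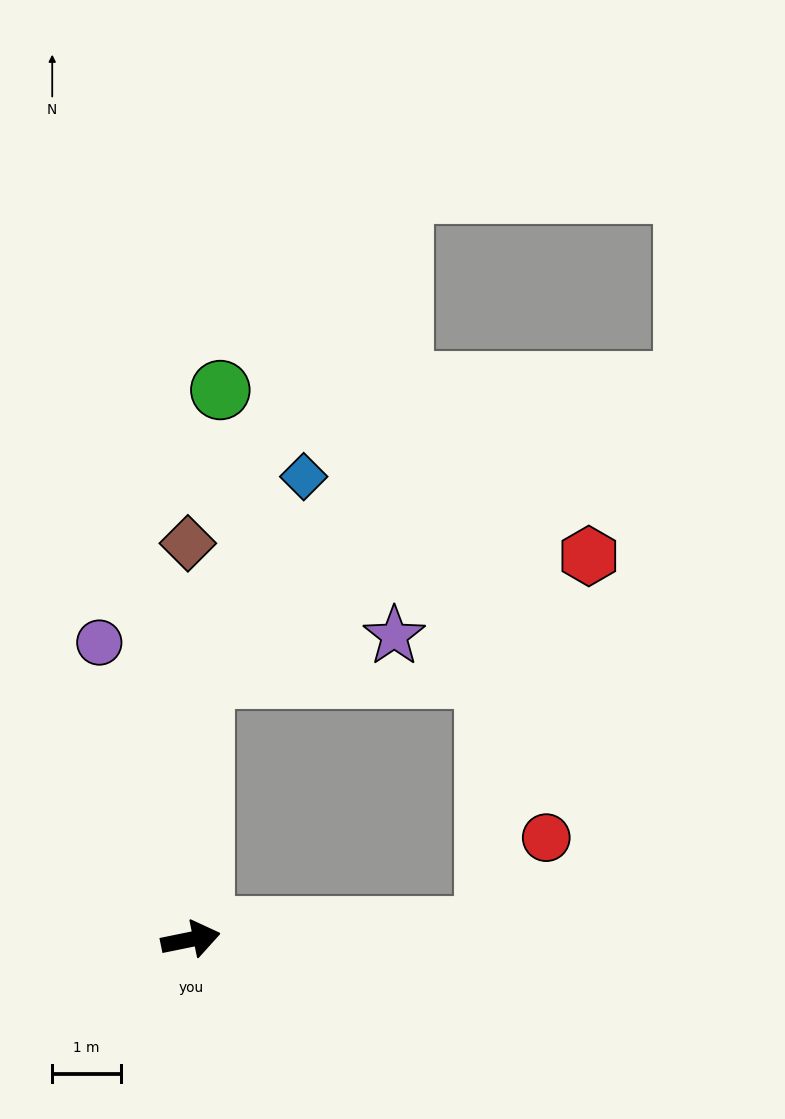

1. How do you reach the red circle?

blocked — turn right 9°, forward 4.3 m, then turn left 52°, forward 1.6 m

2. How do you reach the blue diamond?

blocked — turn left 75°, forward 3.8 m, then turn right 23°, forward 3.3 m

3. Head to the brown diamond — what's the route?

turn left 79°, forward 5.7 m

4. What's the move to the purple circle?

turn left 96°, forward 4.5 m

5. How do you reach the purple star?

blocked — turn left 75°, forward 3.8 m, then turn right 74°, forward 2.8 m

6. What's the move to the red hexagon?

blocked — turn right 9°, forward 4.3 m, then turn left 72°, forward 5.6 m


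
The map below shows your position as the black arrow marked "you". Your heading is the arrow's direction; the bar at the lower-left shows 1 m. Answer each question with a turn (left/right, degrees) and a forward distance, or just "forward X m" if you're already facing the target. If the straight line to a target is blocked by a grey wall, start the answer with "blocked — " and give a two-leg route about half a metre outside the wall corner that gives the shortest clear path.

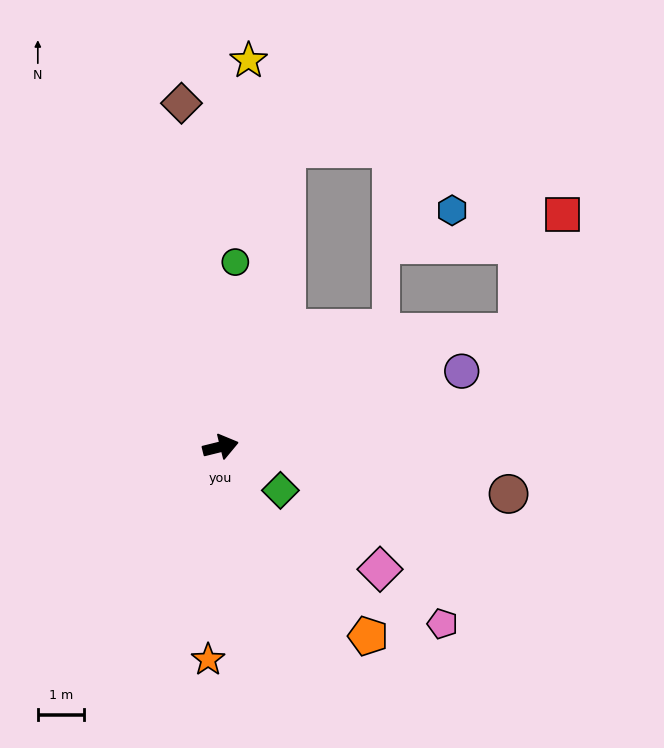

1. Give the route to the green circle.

turn left 72°, forward 4.0 m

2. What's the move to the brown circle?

turn right 23°, forward 6.3 m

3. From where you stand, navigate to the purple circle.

turn left 4°, forward 5.5 m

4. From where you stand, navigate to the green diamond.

turn right 50°, forward 1.6 m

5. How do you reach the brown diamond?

turn left 83°, forward 7.5 m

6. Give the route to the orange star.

turn right 107°, forward 4.6 m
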